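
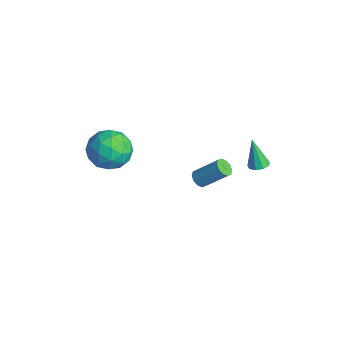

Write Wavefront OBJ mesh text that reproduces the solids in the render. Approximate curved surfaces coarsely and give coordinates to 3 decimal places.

v 1.561 1.803 -1.214
v 1.995 1.481 -1.216
v 2.753 2.496 -0.008
v 2.319 2.817 -0.006
v 2.042 1.719 -1.445
v 2.8 2.733 -0.237
v 1.905 1.989 -1.586
v 2.663 3.003 -0.378
v 1.637 2.188 -1.585
v 2.395 3.202 -0.377
v 1.34 2.24 -1.442
v 2.098 3.254 -0.234
v 1.127 2.124 -1.212
v 1.885 3.139 -0.004
v 1.08 1.887 -0.983
v 1.838 2.901 0.225
v 1.217 1.617 -0.842
v 1.975 2.631 0.366
v 1.485 1.418 -0.843
v 2.243 2.432 0.365
v 1.782 1.366 -0.986
v 2.54 2.38 0.222
v 4.126 3.741 1.41
v 4.545 4.075 1.573
v 3.594 3.619 3.03
v 4.236 4.284 1.487
v 3.876 4.24 1.365
v 3.633 3.962 1.264
v 3.62 3.58 1.231
v 3.845 3.274 1.282
v 4.201 3.186 1.393
v 4.522 3.358 1.511
v 4.658 3.709 1.582
v 0.961 -2.139 3.6
v 1.983 -2.582 3.103
v -0.103 -2.998 2.177
v 0.919 -3.441 1.68
v 0.528 -3.868 2.753
v 1.186 -3.338 3.633
v 0.694 -2.242 1.647
v 1.352 -1.712 2.527
v 1.818 -2.646 1.896
v 1.715 -3.651 2.579
v 0.165 -1.929 2.701
v 0.062 -2.934 3.384
v 1.566 -2.285 3.476
v 0.314 -3.295 1.804
v 0.085 -3.546 2.435
v 0.685 -3.806 2.142
v 1.097 -2.729 3.788
v 1.698 -2.99 3.495
v 0.842 -3.746 3.29
v 0.182 -2.59 1.785
v 0.783 -2.851 1.492
v 1.195 -1.774 3.138
v 1.795 -2.034 2.845
v 1.038 -1.834 1.99
v 2.069 -2.583 2.475
v 1.444 -3.088 1.638
v 1.312 -2.383 1.619
v 1.698 -2.071 2.136
v 2.009 -3.174 2.876
v 1.383 -3.678 2.04
v 1.153 -3.93 2.671
v 1.54 -3.618 3.188
v 1.912 -3.211 2.167
v 0.497 -1.902 3.24
v -0.129 -2.406 2.404
v 0.34 -1.962 2.092
v 0.727 -1.65 2.609
v 0.436 -2.492 3.642
v -0.189 -2.997 2.805
v 0.182 -3.509 3.144
v 0.568 -3.197 3.661
v -0.032 -2.369 3.113
f 2 1 5
f 2 5 3
f 3 5 6
f 3 6 4
f 5 1 7
f 5 7 6
f 6 7 8
f 6 8 4
f 7 1 9
f 7 9 8
f 8 9 10
f 8 10 4
f 9 1 11
f 9 11 10
f 10 11 12
f 10 12 4
f 11 1 13
f 11 13 12
f 12 13 14
f 12 14 4
f 13 1 15
f 13 15 14
f 14 15 16
f 14 16 4
f 15 1 17
f 15 17 16
f 16 17 18
f 16 18 4
f 17 1 19
f 17 19 18
f 18 19 20
f 18 20 4
f 19 1 21
f 19 21 20
f 20 21 22
f 20 22 4
f 21 1 2
f 21 2 22
f 22 2 3
f 22 3 4
f 24 23 26
f 24 26 25
f 26 23 27
f 26 27 25
f 27 23 28
f 27 28 25
f 28 23 29
f 28 29 25
f 29 23 30
f 29 30 25
f 30 23 31
f 30 31 25
f 31 23 32
f 31 32 25
f 32 23 33
f 32 33 25
f 33 23 24
f 33 24 25
f 34 71 50
f 71 45 74
f 50 74 39
f 71 74 50
f 34 50 46
f 50 39 51
f 46 51 35
f 50 51 46
f 34 46 55
f 46 35 56
f 55 56 41
f 46 56 55
f 34 55 67
f 55 41 70
f 67 70 44
f 55 70 67
f 34 67 71
f 67 44 75
f 71 75 45
f 67 75 71
f 35 51 62
f 51 39 65
f 62 65 43
f 51 65 62
f 39 74 52
f 74 45 73
f 52 73 38
f 74 73 52
f 45 75 72
f 75 44 68
f 72 68 36
f 75 68 72
f 44 70 69
f 70 41 57
f 69 57 40
f 70 57 69
f 41 56 61
f 56 35 58
f 61 58 42
f 56 58 61
f 37 63 49
f 63 43 64
f 49 64 38
f 63 64 49
f 37 49 47
f 49 38 48
f 47 48 36
f 49 48 47
f 37 47 54
f 47 36 53
f 54 53 40
f 47 53 54
f 37 54 59
f 54 40 60
f 59 60 42
f 54 60 59
f 37 59 63
f 59 42 66
f 63 66 43
f 59 66 63
f 38 64 52
f 64 43 65
f 52 65 39
f 64 65 52
f 36 48 72
f 48 38 73
f 72 73 45
f 48 73 72
f 40 53 69
f 53 36 68
f 69 68 44
f 53 68 69
f 42 60 61
f 60 40 57
f 61 57 41
f 60 57 61
f 43 66 62
f 66 42 58
f 62 58 35
f 66 58 62



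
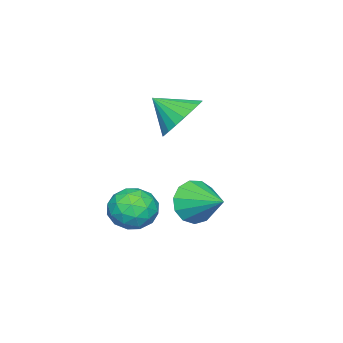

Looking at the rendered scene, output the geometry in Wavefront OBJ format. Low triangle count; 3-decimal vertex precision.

v -2.297 -2.437 2.215
v -1.309 -2.395 2.008
v -2.083 -3.483 3.025
v -1.34 -2.142 2.342
v -1.536 -1.94 2.654
v -1.863 -1.825 2.891
v -2.266 -1.815 3.01
v -2.674 -1.913 2.992
v -3.017 -2.101 2.839
v -3.235 -2.348 2.579
v -3.292 -2.61 2.255
v -3.176 -2.842 1.925
v -2.908 -3.004 1.645
v -2.535 -3.068 1.463
v -2.121 -3.024 1.412
v -1.737 -2.877 1.499
v -1.45 -2.655 1.71
v -1.592 -1.563 -1.176
v -1.249 -1.991 -0.437
v -1.128 -0.237 -0.624
v -0.868 -1.978 -0.788
v -0.716 -1.833 -1.262
v -0.843 -1.603 -1.709
v -1.207 -1.36 -1.987
v -1.693 -1.182 -2.007
v -2.147 -1.125 -1.764
v -2.425 -1.207 -1.334
v -2.438 -1.402 -0.854
v -2.182 -1.649 -0.476
v -1.739 -1.868 -0.321
v -1.371 -2.823 -1.458
v -0.498 -2.681 -1.765
v -1.162 -4.319 -1.555
v -0.289 -4.177 -1.862
v -0.513 -3.974 -0.976
v -0.642 -3.049 -0.916
v -1.018 -3.951 -2.404
v -1.147 -3.026 -2.344
v -0.28 -3.378 -2.349
v 0.032 -3.392 -1.467
v -1.692 -3.608 -1.853
v -1.38 -3.622 -0.971
v -0.953 -2.62 -1.603
v -0.707 -4.38 -1.717
v -0.839 -4.26 -1.197
v -0.326 -4.177 -1.377
v -1.037 -2.837 -1.104
v -0.524 -2.753 -1.285
v -0.533 -3.513 -0.821
v -1.136 -4.247 -2.035
v -0.623 -4.163 -2.216
v -1.334 -2.823 -1.943
v -0.821 -2.74 -2.123
v -1.127 -3.487 -2.499
v -0.312 -2.947 -2.127
v -0.189 -3.827 -2.184
v -0.617 -3.694 -2.502
v -0.693 -3.15 -2.467
v -0.128 -2.955 -1.608
v -0.005 -3.835 -1.665
v -0.137 -3.715 -1.145
v -0.213 -3.171 -1.11
v -0 -3.365 -1.952
v -1.655 -3.165 -1.655
v -1.532 -4.045 -1.712
v -1.447 -3.829 -2.21
v -1.523 -3.285 -2.175
v -1.471 -3.173 -1.136
v -1.348 -4.053 -1.193
v -0.967 -3.85 -0.853
v -1.043 -3.306 -0.818
v -1.66 -3.635 -1.368
f 2 1 4
f 2 4 3
f 4 1 5
f 4 5 3
f 5 1 6
f 5 6 3
f 6 1 7
f 6 7 3
f 7 1 8
f 7 8 3
f 8 1 9
f 8 9 3
f 9 1 10
f 9 10 3
f 10 1 11
f 10 11 3
f 11 1 12
f 11 12 3
f 12 1 13
f 12 13 3
f 13 1 14
f 13 14 3
f 14 1 15
f 14 15 3
f 15 1 16
f 15 16 3
f 16 1 17
f 16 17 3
f 17 1 2
f 17 2 3
f 19 18 21
f 19 21 20
f 21 18 22
f 21 22 20
f 22 18 23
f 22 23 20
f 23 18 24
f 23 24 20
f 24 18 25
f 24 25 20
f 25 18 26
f 25 26 20
f 26 18 27
f 26 27 20
f 27 18 28
f 27 28 20
f 28 18 29
f 28 29 20
f 29 18 30
f 29 30 20
f 30 18 19
f 30 19 20
f 31 68 47
f 68 42 71
f 47 71 36
f 68 71 47
f 31 47 43
f 47 36 48
f 43 48 32
f 47 48 43
f 31 43 52
f 43 32 53
f 52 53 38
f 43 53 52
f 31 52 64
f 52 38 67
f 64 67 41
f 52 67 64
f 31 64 68
f 64 41 72
f 68 72 42
f 64 72 68
f 32 48 59
f 48 36 62
f 59 62 40
f 48 62 59
f 36 71 49
f 71 42 70
f 49 70 35
f 71 70 49
f 42 72 69
f 72 41 65
f 69 65 33
f 72 65 69
f 41 67 66
f 67 38 54
f 66 54 37
f 67 54 66
f 38 53 58
f 53 32 55
f 58 55 39
f 53 55 58
f 34 60 46
f 60 40 61
f 46 61 35
f 60 61 46
f 34 46 44
f 46 35 45
f 44 45 33
f 46 45 44
f 34 44 51
f 44 33 50
f 51 50 37
f 44 50 51
f 34 51 56
f 51 37 57
f 56 57 39
f 51 57 56
f 34 56 60
f 56 39 63
f 60 63 40
f 56 63 60
f 35 61 49
f 61 40 62
f 49 62 36
f 61 62 49
f 33 45 69
f 45 35 70
f 69 70 42
f 45 70 69
f 37 50 66
f 50 33 65
f 66 65 41
f 50 65 66
f 39 57 58
f 57 37 54
f 58 54 38
f 57 54 58
f 40 63 59
f 63 39 55
f 59 55 32
f 63 55 59



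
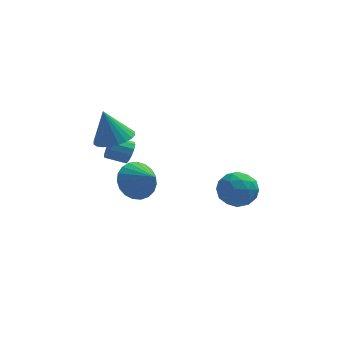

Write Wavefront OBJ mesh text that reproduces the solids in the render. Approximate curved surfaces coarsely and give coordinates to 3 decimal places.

v -2.392 1.474 1.193
v -1.376 1.358 1.508
v -2.928 1.646 2.987
v -1.4 1.772 1.462
v -1.574 2.141 1.374
v -1.874 2.408 1.259
v -2.252 2.534 1.134
v -2.651 2.497 1.018
v -3.011 2.306 0.928
v -3.277 1.987 0.879
v -3.407 1.591 0.878
v -3.384 1.177 0.925
v -3.209 0.808 1.012
v -2.909 0.54 1.127
v -2.531 0.415 1.252
v -2.132 0.451 1.369
v -1.772 0.643 1.458
v -1.506 0.962 1.507
v -1.715 3.284 -1.008
v -1.499 3.63 -0.439
v -2.549 3.602 -0.023
v -2.765 3.256 -0.592
v -1.609 3.904 -0.7
v -2.66 3.876 -0.284
v -1.753 3.981 -1.059
v -2.804 3.953 -0.643
v -1.885 3.837 -1.402
v -2.936 3.809 -0.986
v -1.963 3.517 -1.619
v -3.013 3.49 -1.204
v -1.962 3.123 -1.643
v -3.012 3.096 -1.227
v -1.882 2.781 -1.465
v -2.933 2.753 -1.049
v -1.75 2.598 -1.142
v -2.8 2.57 -0.726
v -1.606 2.632 -0.776
v -2.656 2.605 -0.36
v -1.497 2.874 -0.484
v -2.547 2.846 -0.068
v -1.457 3.246 -0.358
v -2.507 3.218 0.057
v 3.647 1.346 -1.091
v 4.474 1.356 -1.838
v 2.766 0.124 -2.082
v 3.593 0.134 -2.829
v 3.762 -0.301 -1.817
v 4.307 0.455 -1.204
v 2.933 1.025 -2.716
v 3.478 1.781 -2.103
v 4.033 1.158 -2.842
v 4.545 0.338 -2.287
v 2.695 1.142 -1.633
v 3.207 0.322 -1.078
v 4.138 1.458 -1.378
v 3.102 0.022 -2.542
v 3.202 -0.234 -1.947
v 3.688 -0.228 -2.387
v 4.039 0.929 -1.005
v 4.525 0.935 -1.444
v 4.107 -0.039 -1.432
v 2.715 0.545 -2.476
v 3.201 0.551 -2.915
v 3.552 1.708 -1.533
v 4.038 1.714 -1.973
v 3.133 1.519 -2.488
v 4.365 1.348 -2.407
v 3.847 0.629 -2.99
v 3.459 1.153 -2.923
v 3.779 1.597 -2.563
v 4.666 0.866 -2.081
v 4.148 0.148 -2.663
v 4.247 -0.108 -2.068
v 4.567 0.336 -1.708
v 4.406 0.749 -2.671
v 3.092 1.332 -1.257
v 2.574 0.614 -1.839
v 2.673 1.144 -2.212
v 2.993 1.588 -1.852
v 3.393 0.851 -0.93
v 2.875 0.132 -1.513
v 3.461 -0.117 -1.357
v 3.781 0.327 -0.997
v 2.834 0.731 -1.249
v -1.138 -2.714 0.903
v -0.588 -3.036 0.007
v -0.262 -3.646 1.777
v -0.342 -2.676 0.145
v -0.234 -2.322 0.414
v -0.283 -2.036 0.767
v -0.479 -1.867 1.144
v -0.79 -1.845 1.479
v -1.16 -1.972 1.715
v -1.527 -2.228 1.81
v -1.827 -2.568 1.748
v -2.008 -2.934 1.54
v -2.038 -3.261 1.222
v -1.913 -3.493 0.849
v -1.654 -3.591 0.485
v -1.306 -3.537 0.193
v -0.929 -3.341 0.024
f 2 1 4
f 2 4 3
f 4 1 5
f 4 5 3
f 5 1 6
f 5 6 3
f 6 1 7
f 6 7 3
f 7 1 8
f 7 8 3
f 8 1 9
f 8 9 3
f 9 1 10
f 9 10 3
f 10 1 11
f 10 11 3
f 11 1 12
f 11 12 3
f 12 1 13
f 12 13 3
f 13 1 14
f 13 14 3
f 14 1 15
f 14 15 3
f 15 1 16
f 15 16 3
f 16 1 17
f 16 17 3
f 17 1 18
f 17 18 3
f 18 1 2
f 18 2 3
f 20 19 23
f 20 23 21
f 21 23 24
f 21 24 22
f 23 19 25
f 23 25 24
f 24 25 26
f 24 26 22
f 25 19 27
f 25 27 26
f 26 27 28
f 26 28 22
f 27 19 29
f 27 29 28
f 28 29 30
f 28 30 22
f 29 19 31
f 29 31 30
f 30 31 32
f 30 32 22
f 31 19 33
f 31 33 32
f 32 33 34
f 32 34 22
f 33 19 35
f 33 35 34
f 34 35 36
f 34 36 22
f 35 19 37
f 35 37 36
f 36 37 38
f 36 38 22
f 37 19 39
f 37 39 38
f 38 39 40
f 38 40 22
f 39 19 41
f 39 41 40
f 40 41 42
f 40 42 22
f 41 19 20
f 41 20 42
f 42 20 21
f 42 21 22
f 43 80 59
f 80 54 83
f 59 83 48
f 80 83 59
f 43 59 55
f 59 48 60
f 55 60 44
f 59 60 55
f 43 55 64
f 55 44 65
f 64 65 50
f 55 65 64
f 43 64 76
f 64 50 79
f 76 79 53
f 64 79 76
f 43 76 80
f 76 53 84
f 80 84 54
f 76 84 80
f 44 60 71
f 60 48 74
f 71 74 52
f 60 74 71
f 48 83 61
f 83 54 82
f 61 82 47
f 83 82 61
f 54 84 81
f 84 53 77
f 81 77 45
f 84 77 81
f 53 79 78
f 79 50 66
f 78 66 49
f 79 66 78
f 50 65 70
f 65 44 67
f 70 67 51
f 65 67 70
f 46 72 58
f 72 52 73
f 58 73 47
f 72 73 58
f 46 58 56
f 58 47 57
f 56 57 45
f 58 57 56
f 46 56 63
f 56 45 62
f 63 62 49
f 56 62 63
f 46 63 68
f 63 49 69
f 68 69 51
f 63 69 68
f 46 68 72
f 68 51 75
f 72 75 52
f 68 75 72
f 47 73 61
f 73 52 74
f 61 74 48
f 73 74 61
f 45 57 81
f 57 47 82
f 81 82 54
f 57 82 81
f 49 62 78
f 62 45 77
f 78 77 53
f 62 77 78
f 51 69 70
f 69 49 66
f 70 66 50
f 69 66 70
f 52 75 71
f 75 51 67
f 71 67 44
f 75 67 71
f 86 85 88
f 86 88 87
f 88 85 89
f 88 89 87
f 89 85 90
f 89 90 87
f 90 85 91
f 90 91 87
f 91 85 92
f 91 92 87
f 92 85 93
f 92 93 87
f 93 85 94
f 93 94 87
f 94 85 95
f 94 95 87
f 95 85 96
f 95 96 87
f 96 85 97
f 96 97 87
f 97 85 98
f 97 98 87
f 98 85 99
f 98 99 87
f 99 85 100
f 99 100 87
f 100 85 101
f 100 101 87
f 101 85 86
f 101 86 87



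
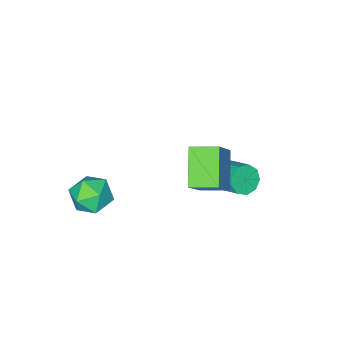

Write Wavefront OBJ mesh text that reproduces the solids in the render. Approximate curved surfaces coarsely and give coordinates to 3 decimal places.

v 3.957 -2.106 -2.611
v 4.806 -2.717 -2.965
v 2.854 -3.023 -3.675
v 3.703 -3.634 -4.029
v 3.341 -3.739 -2.991
v 4.023 -3.172 -2.333
v 3.637 -2.568 -4.307
v 4.319 -2.001 -3.649
v 4.608 -3.002 -4.013
v 4.425 -3.726 -3.199
v 3.235 -2.014 -3.441
v 3.052 -2.738 -2.627
v 1.855 2.026 -0.407
v 0.756 0.899 0.794
v 1.071 3.058 -0.157
v -0.028 1.931 1.044
v 3.048 2.549 1.176
v 1.949 1.422 2.377
v 2.264 3.581 1.426
v 1.165 2.454 2.627
v -1.468 -0.035 -3.462
v -1.212 0.333 -4.125
v -1.157 1.923 -3.22
v -1.412 1.555 -2.558
v -1.759 0.341 -4.106
v -1.704 1.931 -3.201
v -2.169 0.173 -3.785
v -2.114 1.763 -2.88
v -2.252 -0.092 -3.314
v -2.196 1.497 -2.409
v -1.967 -0.331 -2.912
v -1.912 1.259 -2.007
v -1.449 -0.431 -2.768
v -1.394 1.159 -1.863
v -0.939 -0.346 -2.948
v -0.884 1.244 -2.044
v -0.677 -0.115 -3.37
v -0.622 1.475 -2.465
v -0.785 0.153 -3.834
v -0.73 1.743 -2.93
f 1 12 6
f 1 6 2
f 1 2 8
f 1 8 11
f 1 11 12
f 2 6 10
f 6 12 5
f 12 11 3
f 11 8 7
f 8 2 9
f 4 10 5
f 4 5 3
f 4 3 7
f 4 7 9
f 4 9 10
f 5 10 6
f 3 5 12
f 7 3 11
f 9 7 8
f 10 9 2
f 14 16 13
f 17 14 13
f 13 16 15
f 15 17 13
f 14 20 16
f 18 14 17
f 18 20 14
f 16 20 15
f 19 17 15
f 15 20 19
f 19 18 17
f 20 18 19
f 22 21 25
f 22 25 23
f 23 25 26
f 23 26 24
f 25 21 27
f 25 27 26
f 26 27 28
f 26 28 24
f 27 21 29
f 27 29 28
f 28 29 30
f 28 30 24
f 29 21 31
f 29 31 30
f 30 31 32
f 30 32 24
f 31 21 33
f 31 33 32
f 32 33 34
f 32 34 24
f 33 21 35
f 33 35 34
f 34 35 36
f 34 36 24
f 35 21 37
f 35 37 36
f 36 37 38
f 36 38 24
f 37 21 39
f 37 39 38
f 38 39 40
f 38 40 24
f 39 21 22
f 39 22 40
f 40 22 23
f 40 23 24



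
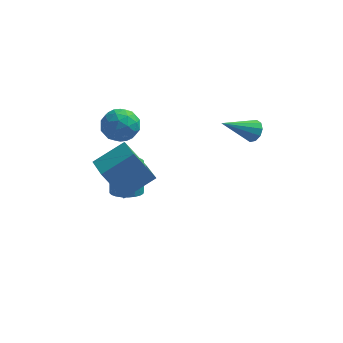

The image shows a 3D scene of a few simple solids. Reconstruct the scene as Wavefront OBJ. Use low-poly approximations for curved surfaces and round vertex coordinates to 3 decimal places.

v 4.414 0.969 2.656
v 4.847 0.735 3.033
v 3.066 0.131 3.684
v 4.741 1.076 3.172
v 4.51 1.376 3.114
v 4.242 1.521 2.881
v 4.04 1.455 2.563
v 3.98 1.203 2.28
v 4.086 0.862 2.141
v 4.317 0.562 2.198
v 4.585 0.417 2.431
v 4.787 0.483 2.75
v -1.499 1.559 2.726
v -1.005 0.881 3.228
v -2.235 0.419 1.912
v -1.741 -0.259 2.414
v -2.422 0.281 2.862
v -1.967 0.985 3.365
v -1.273 0.315 1.775
v -0.818 1.019 2.278
v -0.865 0.112 2.64
v -1.575 0.091 3.312
v -1.665 1.209 1.828
v -2.375 1.188 2.5
v -1.187 1.32 3.049
v -2.053 -0.02 2.091
v -2.453 0.298 2.355
v -2.163 -0.101 2.65
v -1.753 1.381 3.129
v -1.462 0.983 3.424
v -2.296 0.63 3.209
v -1.778 0.317 1.716
v -1.487 -0.081 2.011
v -1.077 1.401 2.49
v -0.787 1.002 2.785
v -0.944 0.67 1.931
v -0.814 0.469 2.998
v -1.247 -0.201 2.52
v -0.972 0.136 2.144
v -0.705 0.55 2.44
v -1.232 0.457 3.393
v -1.665 -0.213 2.914
v -2.065 0.105 3.178
v -1.798 0.518 3.473
v -1.15 0.005 3.047
v -1.575 1.513 2.226
v -2.008 0.843 1.747
v -1.442 0.782 1.667
v -1.175 1.195 1.962
v -1.993 1.501 2.62
v -2.426 0.831 2.142
v -2.535 0.75 2.7
v -2.268 1.164 2.996
v -2.09 1.295 2.093
v -2.749 -0.302 0.586
v -1.972 -2.153 1.325
v -1.43 0.594 1.442
v -0.652 -1.258 2.181
v -1.728 -0.442 -0.841
v -0.95 -2.294 -0.102
v -0.408 0.453 0.015
v 0.369 -1.398 0.754
v -1.411 0.824 -2.388
v -0.641 1.038 -2.423
v -0.738 1.669 -0.686
v -1.509 1.456 -0.652
v -0.781 1.297 -2.525
v -0.878 1.929 -0.789
v -1.016 1.485 -2.606
v -1.114 2.116 -0.87
v -1.312 1.572 -2.654
v -1.41 2.203 -0.918
v -1.623 1.545 -2.662
v -1.72 2.177 -0.926
v -1.902 1.409 -2.628
v -1.999 2.04 -0.892
v -2.106 1.184 -2.558
v -2.203 1.815 -0.821
v -2.204 0.903 -2.461
v -2.301 1.535 -0.725
v -2.182 0.611 -2.354
v -2.279 1.242 -0.617
v -2.042 0.351 -2.251
v -2.139 0.983 -0.515
v -1.806 0.164 -2.17
v -1.904 0.795 -0.434
v -1.51 0.077 -2.122
v -1.608 0.708 -0.386
v -1.2 0.103 -2.114
v -1.297 0.735 -0.378
v -0.921 0.24 -2.148
v -1.018 0.871 -0.412
v -0.717 0.465 -2.219
v -0.814 1.096 -0.482
v -0.619 0.745 -2.315
v -0.716 1.377 -0.579
f 2 1 4
f 2 4 3
f 4 1 5
f 4 5 3
f 5 1 6
f 5 6 3
f 6 1 7
f 6 7 3
f 7 1 8
f 7 8 3
f 8 1 9
f 8 9 3
f 9 1 10
f 9 10 3
f 10 1 11
f 10 11 3
f 11 1 12
f 11 12 3
f 12 1 2
f 12 2 3
f 13 50 29
f 50 24 53
f 29 53 18
f 50 53 29
f 13 29 25
f 29 18 30
f 25 30 14
f 29 30 25
f 13 25 34
f 25 14 35
f 34 35 20
f 25 35 34
f 13 34 46
f 34 20 49
f 46 49 23
f 34 49 46
f 13 46 50
f 46 23 54
f 50 54 24
f 46 54 50
f 14 30 41
f 30 18 44
f 41 44 22
f 30 44 41
f 18 53 31
f 53 24 52
f 31 52 17
f 53 52 31
f 24 54 51
f 54 23 47
f 51 47 15
f 54 47 51
f 23 49 48
f 49 20 36
f 48 36 19
f 49 36 48
f 20 35 40
f 35 14 37
f 40 37 21
f 35 37 40
f 16 42 28
f 42 22 43
f 28 43 17
f 42 43 28
f 16 28 26
f 28 17 27
f 26 27 15
f 28 27 26
f 16 26 33
f 26 15 32
f 33 32 19
f 26 32 33
f 16 33 38
f 33 19 39
f 38 39 21
f 33 39 38
f 16 38 42
f 38 21 45
f 42 45 22
f 38 45 42
f 17 43 31
f 43 22 44
f 31 44 18
f 43 44 31
f 15 27 51
f 27 17 52
f 51 52 24
f 27 52 51
f 19 32 48
f 32 15 47
f 48 47 23
f 32 47 48
f 21 39 40
f 39 19 36
f 40 36 20
f 39 36 40
f 22 45 41
f 45 21 37
f 41 37 14
f 45 37 41
f 56 58 55
f 59 56 55
f 55 58 57
f 57 59 55
f 56 62 58
f 60 56 59
f 60 62 56
f 58 62 57
f 61 59 57
f 57 62 61
f 61 60 59
f 62 60 61
f 64 63 67
f 64 67 65
f 65 67 68
f 65 68 66
f 67 63 69
f 67 69 68
f 68 69 70
f 68 70 66
f 69 63 71
f 69 71 70
f 70 71 72
f 70 72 66
f 71 63 73
f 71 73 72
f 72 73 74
f 72 74 66
f 73 63 75
f 73 75 74
f 74 75 76
f 74 76 66
f 75 63 77
f 75 77 76
f 76 77 78
f 76 78 66
f 77 63 79
f 77 79 78
f 78 79 80
f 78 80 66
f 79 63 81
f 79 81 80
f 80 81 82
f 80 82 66
f 81 63 83
f 81 83 82
f 82 83 84
f 82 84 66
f 83 63 85
f 83 85 84
f 84 85 86
f 84 86 66
f 85 63 87
f 85 87 86
f 86 87 88
f 86 88 66
f 87 63 89
f 87 89 88
f 88 89 90
f 88 90 66
f 89 63 91
f 89 91 90
f 90 91 92
f 90 92 66
f 91 63 93
f 91 93 92
f 92 93 94
f 92 94 66
f 93 63 95
f 93 95 94
f 94 95 96
f 94 96 66
f 95 63 64
f 95 64 96
f 96 64 65
f 96 65 66



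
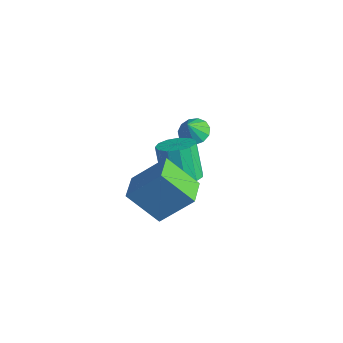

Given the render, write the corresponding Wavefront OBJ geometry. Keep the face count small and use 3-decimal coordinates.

v 3.093 -4.703 3.209
v 4.01 -3.491 4.743
v 2.055 -3.703 3.04
v 2.973 -2.492 4.575
v 4.247 -3.748 1.765
v 5.165 -2.537 3.3
v 3.21 -2.749 1.597
v 4.127 -1.537 3.131
v -1.414 2.125 0.439
v -0.63 2.107 0.282
v -1.226 1.595 1.441
v -0.707 2.494 0.501
v -1.008 2.763 0.7
v -1.439 2.83 0.816
v -1.861 2.673 0.812
v -2.142 2.342 0.69
v -2.191 1.943 0.488
v -1.994 1.601 0.27
v -1.613 1.425 0.106
v -1.168 1.472 0.047
v -0.802 1.726 0.113
v 0.278 0.286 -0.716
v 1.162 0.447 -0.326
v 0.347 0.635 1.446
v -0.538 0.474 1.056
v 0.963 0.941 -0.471
v 0.148 1.13 1.302
v 0.547 1.228 -0.693
v -0.268 1.416 1.08
v 0.045 1.215 -0.922
v -0.77 1.404 0.85
v -0.383 0.907 -1.086
v -1.199 1.096 0.686
v -0.602 0.402 -1.133
v -1.417 0.591 0.639
v -0.541 -0.14 -1.047
v -1.356 0.049 0.725
v -0.22 -0.547 -0.856
v -1.035 -0.358 0.916
v 0.259 -0.69 -0.621
v -0.557 -0.501 1.151
v 0.743 -0.523 -0.416
v -0.072 -0.334 1.356
v 1.08 -0.099 -0.306
v 0.265 0.09 1.466
f 2 4 1
f 5 2 1
f 1 4 3
f 3 5 1
f 2 8 4
f 6 2 5
f 6 8 2
f 4 8 3
f 7 5 3
f 3 8 7
f 7 6 5
f 8 6 7
f 10 9 12
f 10 12 11
f 12 9 13
f 12 13 11
f 13 9 14
f 13 14 11
f 14 9 15
f 14 15 11
f 15 9 16
f 15 16 11
f 16 9 17
f 16 17 11
f 17 9 18
f 17 18 11
f 18 9 19
f 18 19 11
f 19 9 20
f 19 20 11
f 20 9 21
f 20 21 11
f 21 9 10
f 21 10 11
f 23 22 26
f 23 26 24
f 24 26 27
f 24 27 25
f 26 22 28
f 26 28 27
f 27 28 29
f 27 29 25
f 28 22 30
f 28 30 29
f 29 30 31
f 29 31 25
f 30 22 32
f 30 32 31
f 31 32 33
f 31 33 25
f 32 22 34
f 32 34 33
f 33 34 35
f 33 35 25
f 34 22 36
f 34 36 35
f 35 36 37
f 35 37 25
f 36 22 38
f 36 38 37
f 37 38 39
f 37 39 25
f 38 22 40
f 38 40 39
f 39 40 41
f 39 41 25
f 40 22 42
f 40 42 41
f 41 42 43
f 41 43 25
f 42 22 44
f 42 44 43
f 43 44 45
f 43 45 25
f 44 22 23
f 44 23 45
f 45 23 24
f 45 24 25



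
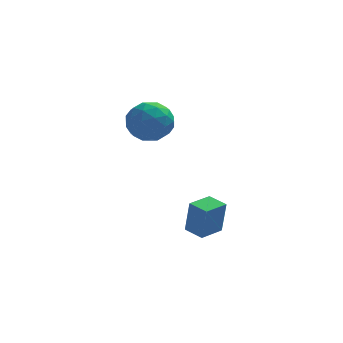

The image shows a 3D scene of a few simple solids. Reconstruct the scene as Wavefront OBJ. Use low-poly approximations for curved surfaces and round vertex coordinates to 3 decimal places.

v 1.366 -1.036 -4.403
v 1.554 -1.114 -2.725
v 0.679 -0.291 -4.291
v 0.867 -0.369 -2.614
v 2.293 -0.171 -4.466
v 2.481 -0.249 -2.789
v 1.606 0.574 -4.355
v 1.794 0.496 -2.677
v -0.378 2.031 1.264
v 0.272 1.082 1.391
v -1.812 1.158 2.089
v -1.162 0.209 2.216
v -0.923 1.161 2.829
v -0.036 1.7 2.318
v -1.504 0.54 1.162
v -0.617 1.079 0.651
v -0.424 0.161 1.328
v -0.065 0.545 2.358
v -1.475 1.695 1.122
v -1.116 2.079 2.152
v 0.073 1.633 1.255
v -1.613 0.607 2.225
v -1.472 1.166 2.585
v -1.09 0.609 2.66
v -0.108 1.996 1.8
v 0.274 1.439 1.874
v -0.428 1.485 2.72
v -1.814 0.801 1.606
v -1.432 0.244 1.68
v -0.45 1.631 0.82
v -0.068 1.074 0.895
v -1.112 0.755 0.76
v 0.046 0.534 1.292
v -0.797 0.021 1.778
v -0.998 0.215 1.158
v -0.477 0.532 0.858
v 0.257 0.76 1.898
v -0.586 0.247 2.383
v -0.445 0.806 2.743
v 0.076 1.123 2.443
v -0.152 0.218 1.861
v -0.954 1.993 1.097
v -1.797 1.48 1.582
v -1.616 1.117 1.037
v -1.095 1.434 0.737
v -0.743 2.219 1.702
v -1.586 1.706 2.188
v -1.063 1.708 2.622
v -0.542 2.025 2.322
v -1.388 2.022 1.619
f 2 4 1
f 5 2 1
f 1 4 3
f 3 5 1
f 2 8 4
f 6 2 5
f 6 8 2
f 4 8 3
f 7 5 3
f 3 8 7
f 7 6 5
f 8 6 7
f 9 46 25
f 46 20 49
f 25 49 14
f 46 49 25
f 9 25 21
f 25 14 26
f 21 26 10
f 25 26 21
f 9 21 30
f 21 10 31
f 30 31 16
f 21 31 30
f 9 30 42
f 30 16 45
f 42 45 19
f 30 45 42
f 9 42 46
f 42 19 50
f 46 50 20
f 42 50 46
f 10 26 37
f 26 14 40
f 37 40 18
f 26 40 37
f 14 49 27
f 49 20 48
f 27 48 13
f 49 48 27
f 20 50 47
f 50 19 43
f 47 43 11
f 50 43 47
f 19 45 44
f 45 16 32
f 44 32 15
f 45 32 44
f 16 31 36
f 31 10 33
f 36 33 17
f 31 33 36
f 12 38 24
f 38 18 39
f 24 39 13
f 38 39 24
f 12 24 22
f 24 13 23
f 22 23 11
f 24 23 22
f 12 22 29
f 22 11 28
f 29 28 15
f 22 28 29
f 12 29 34
f 29 15 35
f 34 35 17
f 29 35 34
f 12 34 38
f 34 17 41
f 38 41 18
f 34 41 38
f 13 39 27
f 39 18 40
f 27 40 14
f 39 40 27
f 11 23 47
f 23 13 48
f 47 48 20
f 23 48 47
f 15 28 44
f 28 11 43
f 44 43 19
f 28 43 44
f 17 35 36
f 35 15 32
f 36 32 16
f 35 32 36
f 18 41 37
f 41 17 33
f 37 33 10
f 41 33 37



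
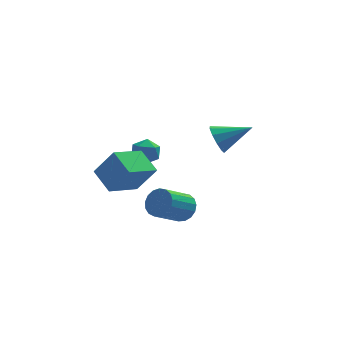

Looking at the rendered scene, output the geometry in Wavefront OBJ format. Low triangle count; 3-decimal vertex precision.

v -0.675 -2.746 0.054
v 0.02 -3.21 0.507
v -1.35 -4.217 1.579
v -2.045 -3.754 1.126
v -0.05 -2.841 0.764
v -1.42 -3.848 1.835
v -0.264 -2.451 0.858
v -1.634 -3.458 1.93
v -0.571 -2.128 0.768
v -1.941 -3.135 1.84
v -0.903 -1.947 0.514
v -2.273 -2.954 1.586
v -1.182 -1.949 0.155
v -2.552 -2.956 1.227
v -1.345 -2.134 -0.227
v -2.715 -3.141 0.845
v -1.354 -2.459 -0.545
v -2.724 -3.466 0.527
v -1.208 -2.85 -0.725
v -2.578 -3.857 0.347
v -0.94 -3.217 -0.727
v -2.31 -4.224 0.345
v -0.611 -3.477 -0.55
v -1.981 -4.484 0.521
v -0.297 -3.569 -0.235
v -1.667 -4.576 0.837
v -0.069 -3.472 0.147
v -1.439 -4.479 1.218
v 1.717 2.316 2.462
v 2.061 1.759 1.679
v 3.703 2.284 3.358
v 2.136 2.368 1.533
v 2.052 2.956 1.742
v 1.839 3.3 2.225
v 1.579 3.268 2.799
v 1.372 2.872 3.244
v 1.297 2.264 3.39
v 1.382 1.675 3.181
v 1.594 1.331 2.698
v 1.854 1.363 2.124
v -3.145 -3.19 1.889
v -4.685 -4.465 2.532
v -3.875 -1.9 2.7
v -5.415 -3.175 3.343
v -2.105 -3.625 3.517
v -3.645 -4.9 4.16
v -2.835 -2.335 4.328
v -4.375 -3.61 4.971
v -2.304 1.712 2.582
v -1.954 1.25 1.847
v -2.826 0.41 3.153
v -2.476 -0.052 2.418
v -1.899 0.33 3.048
v -1.577 1.134 2.695
v -3.203 0.526 2.305
v -2.881 1.33 1.952
v -2.511 0.517 1.676
v -1.704 0.395 2.135
v -3.076 1.265 2.865
v -2.269 1.143 3.324
f 2 1 5
f 2 5 3
f 3 5 6
f 3 6 4
f 5 1 7
f 5 7 6
f 6 7 8
f 6 8 4
f 7 1 9
f 7 9 8
f 8 9 10
f 8 10 4
f 9 1 11
f 9 11 10
f 10 11 12
f 10 12 4
f 11 1 13
f 11 13 12
f 12 13 14
f 12 14 4
f 13 1 15
f 13 15 14
f 14 15 16
f 14 16 4
f 15 1 17
f 15 17 16
f 16 17 18
f 16 18 4
f 17 1 19
f 17 19 18
f 18 19 20
f 18 20 4
f 19 1 21
f 19 21 20
f 20 21 22
f 20 22 4
f 21 1 23
f 21 23 22
f 22 23 24
f 22 24 4
f 23 1 25
f 23 25 24
f 24 25 26
f 24 26 4
f 25 1 27
f 25 27 26
f 26 27 28
f 26 28 4
f 27 1 2
f 27 2 28
f 28 2 3
f 28 3 4
f 30 29 32
f 30 32 31
f 32 29 33
f 32 33 31
f 33 29 34
f 33 34 31
f 34 29 35
f 34 35 31
f 35 29 36
f 35 36 31
f 36 29 37
f 36 37 31
f 37 29 38
f 37 38 31
f 38 29 39
f 38 39 31
f 39 29 40
f 39 40 31
f 40 29 30
f 40 30 31
f 42 44 41
f 45 42 41
f 41 44 43
f 43 45 41
f 42 48 44
f 46 42 45
f 46 48 42
f 44 48 43
f 47 45 43
f 43 48 47
f 47 46 45
f 48 46 47
f 49 60 54
f 49 54 50
f 49 50 56
f 49 56 59
f 49 59 60
f 50 54 58
f 54 60 53
f 60 59 51
f 59 56 55
f 56 50 57
f 52 58 53
f 52 53 51
f 52 51 55
f 52 55 57
f 52 57 58
f 53 58 54
f 51 53 60
f 55 51 59
f 57 55 56
f 58 57 50



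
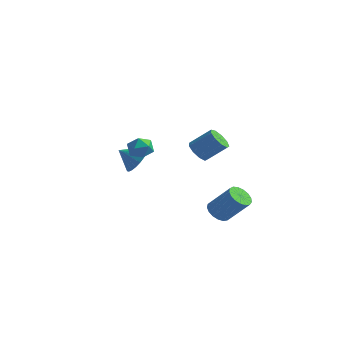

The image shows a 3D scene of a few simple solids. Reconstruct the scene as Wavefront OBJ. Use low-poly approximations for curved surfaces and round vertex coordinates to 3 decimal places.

v 3.201 -3.708 2.255
v 3.561 -3.434 1.734
v 4.439 -2.858 2.644
v 4.079 -3.132 3.165
v 3.222 -3.135 1.871
v 4.101 -2.559 2.781
v 2.874 -3.104 2.188
v 3.752 -2.528 3.098
v 2.678 -3.356 2.536
v 3.557 -2.78 3.446
v 2.727 -3.773 2.753
v 3.606 -3.196 3.663
v 2.998 -4.159 2.737
v 3.876 -3.582 3.646
v 3.363 -4.335 2.495
v 4.242 -3.758 3.405
v 3.653 -4.217 2.141
v 4.531 -3.64 3.051
v 3.731 -3.861 1.841
v 4.609 -3.285 2.75
v -3.073 -0.487 -0.959
v -2.543 -0.273 -0.188
v -3.807 -1.113 -0.281
v -2.787 0.011 -0.19
v -3.075 0.22 -0.309
v -3.362 0.32 -0.527
v -3.605 0.298 -0.811
v -3.768 0.156 -1.118
v -3.824 -0.083 -1.4
v -3.766 -0.384 -1.615
v -3.603 -0.701 -1.731
v -3.359 -0.985 -1.729
v -3.071 -1.193 -1.609
v -2.784 -1.294 -1.391
v -2.54 -1.272 -1.107
v -2.378 -1.13 -0.801
v -2.321 -0.89 -0.519
v -2.379 -0.589 -0.303
v -1.54 -1.306 1.077
v -1.152 -1.957 0.951
v -2.448 -1.703 0.329
v -2.06 -2.354 0.203
v -2.365 -2.216 0.894
v -1.804 -1.971 1.356
v -1.796 -1.689 -0.076
v -1.235 -1.444 0.386
v -1.31 -2.193 0.238
v -1.662 -2.519 0.838
v -1.938 -1.141 0.442
v -2.29 -1.467 1.042
v 1.868 -0.125 -3.548
v 2.302 0.248 -4.001
v 3.486 0.518 -2.646
v 3.052 0.145 -2.192
v 2.092 0.493 -3.866
v 3.276 0.762 -2.511
v 1.83 0.596 -3.658
v 3.015 0.865 -2.303
v 1.578 0.534 -3.425
v 2.762 0.803 -2.07
v 1.391 0.321 -3.22
v 2.576 0.591 -1.865
v 1.314 0.006 -3.09
v 2.499 0.276 -1.735
v 1.364 -0.339 -3.065
v 2.548 -0.069 -1.709
v 1.529 -0.635 -3.15
v 2.713 -0.365 -1.795
v 1.772 -0.814 -3.327
v 2.956 -0.544 -1.971
v 2.037 -0.835 -3.554
v 3.221 -0.565 -2.198
v 2.263 -0.694 -3.779
v 3.447 -0.424 -2.424
v 2.398 -0.422 -3.952
v 3.582 -0.152 -2.597
v 2.412 -0.082 -4.032
v 3.597 0.188 -2.677
f 2 1 5
f 2 5 3
f 3 5 6
f 3 6 4
f 5 1 7
f 5 7 6
f 6 7 8
f 6 8 4
f 7 1 9
f 7 9 8
f 8 9 10
f 8 10 4
f 9 1 11
f 9 11 10
f 10 11 12
f 10 12 4
f 11 1 13
f 11 13 12
f 12 13 14
f 12 14 4
f 13 1 15
f 13 15 14
f 14 15 16
f 14 16 4
f 15 1 17
f 15 17 16
f 16 17 18
f 16 18 4
f 17 1 19
f 17 19 18
f 18 19 20
f 18 20 4
f 19 1 2
f 19 2 20
f 20 2 3
f 20 3 4
f 22 21 24
f 22 24 23
f 24 21 25
f 24 25 23
f 25 21 26
f 25 26 23
f 26 21 27
f 26 27 23
f 27 21 28
f 27 28 23
f 28 21 29
f 28 29 23
f 29 21 30
f 29 30 23
f 30 21 31
f 30 31 23
f 31 21 32
f 31 32 23
f 32 21 33
f 32 33 23
f 33 21 34
f 33 34 23
f 34 21 35
f 34 35 23
f 35 21 36
f 35 36 23
f 36 21 37
f 36 37 23
f 37 21 38
f 37 38 23
f 38 21 22
f 38 22 23
f 39 50 44
f 39 44 40
f 39 40 46
f 39 46 49
f 39 49 50
f 40 44 48
f 44 50 43
f 50 49 41
f 49 46 45
f 46 40 47
f 42 48 43
f 42 43 41
f 42 41 45
f 42 45 47
f 42 47 48
f 43 48 44
f 41 43 50
f 45 41 49
f 47 45 46
f 48 47 40
f 52 51 55
f 52 55 53
f 53 55 56
f 53 56 54
f 55 51 57
f 55 57 56
f 56 57 58
f 56 58 54
f 57 51 59
f 57 59 58
f 58 59 60
f 58 60 54
f 59 51 61
f 59 61 60
f 60 61 62
f 60 62 54
f 61 51 63
f 61 63 62
f 62 63 64
f 62 64 54
f 63 51 65
f 63 65 64
f 64 65 66
f 64 66 54
f 65 51 67
f 65 67 66
f 66 67 68
f 66 68 54
f 67 51 69
f 67 69 68
f 68 69 70
f 68 70 54
f 69 51 71
f 69 71 70
f 70 71 72
f 70 72 54
f 71 51 73
f 71 73 72
f 72 73 74
f 72 74 54
f 73 51 75
f 73 75 74
f 74 75 76
f 74 76 54
f 75 51 77
f 75 77 76
f 76 77 78
f 76 78 54
f 77 51 52
f 77 52 78
f 78 52 53
f 78 53 54



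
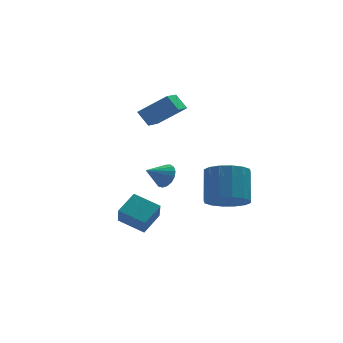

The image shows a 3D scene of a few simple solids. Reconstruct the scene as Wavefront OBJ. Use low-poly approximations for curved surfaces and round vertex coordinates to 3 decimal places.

v 0.119 -1.981 -1.218
v 0.59 -2.727 -0.667
v 0.971 -1.545 0.608
v 0.501 -0.799 0.058
v 0.977 -2.517 -0.977
v 1.358 -1.336 0.298
v 1.134 -2.164 -1.351
v 1.516 -0.982 -0.076
v 1.02 -1.762 -1.69
v 1.401 -0.58 -0.415
v 0.664 -1.418 -1.902
v 1.045 -0.236 -0.627
v 0.162 -1.225 -1.931
v 0.543 -0.043 -0.655
v -0.351 -1.235 -1.768
v 0.03 -0.053 -0.493
v -0.738 -1.444 -1.458
v -0.357 -0.263 -0.183
v -0.896 -1.798 -1.084
v -0.514 -0.616 0.191
v -0.781 -2.2 -0.745
v -0.4 -1.018 0.53
v -0.425 -2.544 -0.533
v -0.044 -1.362 0.742
v 0.077 -2.737 -0.505
v 0.458 -1.555 0.771
v -3.009 0.21 -3.86
v -3.149 -0.407 -2.876
v -3.963 1.122 -3.424
v -4.103 0.505 -2.439
v -2.097 0.895 -3.301
v -2.237 0.278 -2.316
v -3.051 1.807 -2.864
v -3.191 1.19 -1.88
v -1.558 4.72 1.515
v -2.407 3.327 2.175
v -0.257 4.39 2.491
v -1.105 2.997 3.151
v -1.195 4.183 0.849
v -2.043 2.79 1.509
v 0.107 3.853 1.825
v -0.742 2.46 2.485
v -1.026 3.561 -2.315
v -0.71 3.809 -1.742
v -2.014 3.359 -1.685
v -0.853 4.08 -1.879
v -1.035 4.231 -2.116
v -1.215 4.229 -2.398
v -1.351 4.074 -2.662
v -1.413 3.801 -2.846
v -1.386 3.473 -2.909
v -1.277 3.165 -2.835
v -1.11 2.948 -2.643
v -0.923 2.871 -2.375
v -0.761 2.952 -2.094
v -0.658 3.172 -1.863
v -0.64 3.482 -1.736
f 2 1 5
f 2 5 3
f 3 5 6
f 3 6 4
f 5 1 7
f 5 7 6
f 6 7 8
f 6 8 4
f 7 1 9
f 7 9 8
f 8 9 10
f 8 10 4
f 9 1 11
f 9 11 10
f 10 11 12
f 10 12 4
f 11 1 13
f 11 13 12
f 12 13 14
f 12 14 4
f 13 1 15
f 13 15 14
f 14 15 16
f 14 16 4
f 15 1 17
f 15 17 16
f 16 17 18
f 16 18 4
f 17 1 19
f 17 19 18
f 18 19 20
f 18 20 4
f 19 1 21
f 19 21 20
f 20 21 22
f 20 22 4
f 21 1 23
f 21 23 22
f 22 23 24
f 22 24 4
f 23 1 25
f 23 25 24
f 24 25 26
f 24 26 4
f 25 1 2
f 25 2 26
f 26 2 3
f 26 3 4
f 28 30 27
f 31 28 27
f 27 30 29
f 29 31 27
f 28 34 30
f 32 28 31
f 32 34 28
f 30 34 29
f 33 31 29
f 29 34 33
f 33 32 31
f 34 32 33
f 36 38 35
f 39 36 35
f 35 38 37
f 37 39 35
f 36 42 38
f 40 36 39
f 40 42 36
f 38 42 37
f 41 39 37
f 37 42 41
f 41 40 39
f 42 40 41
f 44 43 46
f 44 46 45
f 46 43 47
f 46 47 45
f 47 43 48
f 47 48 45
f 48 43 49
f 48 49 45
f 49 43 50
f 49 50 45
f 50 43 51
f 50 51 45
f 51 43 52
f 51 52 45
f 52 43 53
f 52 53 45
f 53 43 54
f 53 54 45
f 54 43 55
f 54 55 45
f 55 43 56
f 55 56 45
f 56 43 57
f 56 57 45
f 57 43 44
f 57 44 45



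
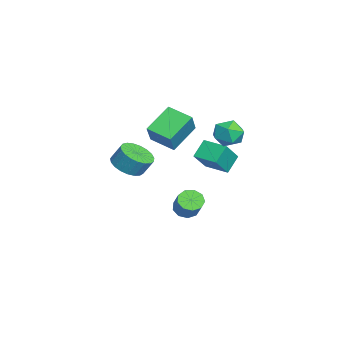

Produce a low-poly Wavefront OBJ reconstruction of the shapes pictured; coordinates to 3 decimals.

v -4.286 -1.153 0.858
v -5.572 0.131 2.08
v -3.378 0.214 0.377
v -4.665 1.498 1.599
v -3.235 -1.378 2.201
v -4.522 -0.094 3.423
v -2.328 -0.011 1.72
v -3.614 1.273 2.942
v 1.994 -2.473 1.734
v 2.913 -2.069 1.363
v 3.065 -1.483 2.376
v 2.146 -1.887 2.746
v 2.618 -1.764 1.23
v 2.769 -1.178 2.243
v 2.215 -1.581 1.185
v 2.366 -0.995 2.198
v 1.773 -1.553 1.234
v 1.925 -0.967 2.247
v 1.37 -1.684 1.37
v 1.522 -1.097 2.383
v 1.075 -1.951 1.569
v 1.227 -1.365 2.581
v 0.939 -2.308 1.796
v 1.09 -1.722 2.809
v 0.985 -2.694 2.012
v 1.137 -2.108 3.025
v 1.206 -3.042 2.181
v 1.357 -2.456 3.193
v 1.563 -3.291 2.271
v 1.714 -2.705 3.284
v 1.995 -3.399 2.269
v 2.146 -2.813 3.282
v 2.426 -3.347 2.175
v 2.578 -2.761 3.188
v 2.783 -3.144 2.004
v 2.934 -2.558 3.017
v 3.004 -2.824 1.786
v 3.155 -2.238 2.799
v 3.05 -2.444 1.559
v 3.201 -1.858 2.572
v -2.933 0.921 -4.21
v -2.561 1.505 -4.669
v -1.536 1.763 -3.508
v -1.907 1.179 -3.05
v -2.974 1.737 -4.356
v -1.948 1.995 -3.195
v -3.367 1.587 -3.974
v -2.342 1.846 -2.814
v -3.557 1.126 -3.704
v -2.532 1.384 -2.543
v -3.455 0.569 -3.67
v -2.43 0.827 -2.51
v -3.109 0.176 -3.889
v -2.083 0.434 -2.729
v -2.68 0.132 -4.258
v -1.654 0.39 -3.098
v -2.369 0.457 -4.605
v -1.344 0.715 -3.445
v -2.322 0.999 -4.767
v -1.297 1.257 -3.607
v 0.855 3.922 4.031
v 1.865 3.987 4.226
v 1.035 2.313 3.634
v 2.045 2.378 3.829
v 1.365 2.441 4.601
v 1.254 3.436 4.847
v 1.646 2.864 3.013
v 1.535 3.859 3.259
v 2.354 3.333 3.598
v 2.18 3.072 4.579
v 0.72 3.228 3.281
v 0.546 2.967 4.262
v -1.775 1.999 -0.204
v -2.525 2.613 0.736
v -0.849 3.252 -0.282
v -1.599 3.865 0.658
v -0.681 1.275 1.142
v -1.431 1.888 2.082
v 0.245 2.527 1.064
v -0.505 3.141 2.004
f 2 4 1
f 5 2 1
f 1 4 3
f 3 5 1
f 2 8 4
f 6 2 5
f 6 8 2
f 4 8 3
f 7 5 3
f 3 8 7
f 7 6 5
f 8 6 7
f 10 9 13
f 10 13 11
f 11 13 14
f 11 14 12
f 13 9 15
f 13 15 14
f 14 15 16
f 14 16 12
f 15 9 17
f 15 17 16
f 16 17 18
f 16 18 12
f 17 9 19
f 17 19 18
f 18 19 20
f 18 20 12
f 19 9 21
f 19 21 20
f 20 21 22
f 20 22 12
f 21 9 23
f 21 23 22
f 22 23 24
f 22 24 12
f 23 9 25
f 23 25 24
f 24 25 26
f 24 26 12
f 25 9 27
f 25 27 26
f 26 27 28
f 26 28 12
f 27 9 29
f 27 29 28
f 28 29 30
f 28 30 12
f 29 9 31
f 29 31 30
f 30 31 32
f 30 32 12
f 31 9 33
f 31 33 32
f 32 33 34
f 32 34 12
f 33 9 35
f 33 35 34
f 34 35 36
f 34 36 12
f 35 9 37
f 35 37 36
f 36 37 38
f 36 38 12
f 37 9 39
f 37 39 38
f 38 39 40
f 38 40 12
f 39 9 10
f 39 10 40
f 40 10 11
f 40 11 12
f 42 41 45
f 42 45 43
f 43 45 46
f 43 46 44
f 45 41 47
f 45 47 46
f 46 47 48
f 46 48 44
f 47 41 49
f 47 49 48
f 48 49 50
f 48 50 44
f 49 41 51
f 49 51 50
f 50 51 52
f 50 52 44
f 51 41 53
f 51 53 52
f 52 53 54
f 52 54 44
f 53 41 55
f 53 55 54
f 54 55 56
f 54 56 44
f 55 41 57
f 55 57 56
f 56 57 58
f 56 58 44
f 57 41 59
f 57 59 58
f 58 59 60
f 58 60 44
f 59 41 42
f 59 42 60
f 60 42 43
f 60 43 44
f 61 72 66
f 61 66 62
f 61 62 68
f 61 68 71
f 61 71 72
f 62 66 70
f 66 72 65
f 72 71 63
f 71 68 67
f 68 62 69
f 64 70 65
f 64 65 63
f 64 63 67
f 64 67 69
f 64 69 70
f 65 70 66
f 63 65 72
f 67 63 71
f 69 67 68
f 70 69 62
f 74 76 73
f 77 74 73
f 73 76 75
f 75 77 73
f 74 80 76
f 78 74 77
f 78 80 74
f 76 80 75
f 79 77 75
f 75 80 79
f 79 78 77
f 80 78 79



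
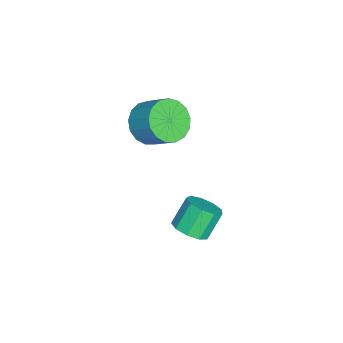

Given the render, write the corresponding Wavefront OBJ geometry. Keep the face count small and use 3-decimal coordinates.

v 0.641 2.704 -2.772
v 1.232 3.183 -2.601
v 0.571 3.634 -1.577
v -0.021 3.156 -1.748
v 0.89 3.426 -2.93
v 0.229 3.878 -1.906
v 0.431 3.332 -3.185
v -0.231 3.784 -2.16
v 0.07 2.944 -3.246
v -0.591 3.396 -2.222
v -0.024 2.444 -3.086
v -0.685 2.895 -2.062
v 0.193 2.065 -2.779
v -0.468 2.517 -1.755
v 0.62 1.986 -2.469
v -0.041 2.438 -1.445
v 1.056 2.243 -2.3
v 0.395 2.694 -1.276
v 1.298 2.715 -2.352
v 0.637 3.167 -1.328
v -1.515 0.723 1.519
v -0.609 0.403 1.326
v -0.119 1.298 2.148
v -1.025 1.617 2.341
v -0.681 0.738 1.005
v -0.19 1.632 1.827
v -0.944 1.069 0.802
v -0.453 1.963 1.624
v -1.337 1.321 0.763
v -0.847 2.215 1.585
v -1.772 1.436 0.897
v -1.282 2.33 1.719
v -2.148 1.387 1.174
v -1.657 2.281 1.996
v -2.378 1.187 1.529
v -1.888 2.081 2.352
v -2.411 0.88 1.883
v -1.921 1.774 2.705
v -2.239 0.537 2.153
v -1.749 1.431 2.975
v -1.901 0.237 2.277
v -1.411 1.131 3.1
v -1.474 0.048 2.228
v -0.984 0.942 3.051
v -1.057 0.014 2.017
v -0.567 0.908 2.839
v -0.745 0.142 1.691
v -0.255 1.036 2.513
f 2 1 5
f 2 5 3
f 3 5 6
f 3 6 4
f 5 1 7
f 5 7 6
f 6 7 8
f 6 8 4
f 7 1 9
f 7 9 8
f 8 9 10
f 8 10 4
f 9 1 11
f 9 11 10
f 10 11 12
f 10 12 4
f 11 1 13
f 11 13 12
f 12 13 14
f 12 14 4
f 13 1 15
f 13 15 14
f 14 15 16
f 14 16 4
f 15 1 17
f 15 17 16
f 16 17 18
f 16 18 4
f 17 1 19
f 17 19 18
f 18 19 20
f 18 20 4
f 19 1 2
f 19 2 20
f 20 2 3
f 20 3 4
f 22 21 25
f 22 25 23
f 23 25 26
f 23 26 24
f 25 21 27
f 25 27 26
f 26 27 28
f 26 28 24
f 27 21 29
f 27 29 28
f 28 29 30
f 28 30 24
f 29 21 31
f 29 31 30
f 30 31 32
f 30 32 24
f 31 21 33
f 31 33 32
f 32 33 34
f 32 34 24
f 33 21 35
f 33 35 34
f 34 35 36
f 34 36 24
f 35 21 37
f 35 37 36
f 36 37 38
f 36 38 24
f 37 21 39
f 37 39 38
f 38 39 40
f 38 40 24
f 39 21 41
f 39 41 40
f 40 41 42
f 40 42 24
f 41 21 43
f 41 43 42
f 42 43 44
f 42 44 24
f 43 21 45
f 43 45 44
f 44 45 46
f 44 46 24
f 45 21 47
f 45 47 46
f 46 47 48
f 46 48 24
f 47 21 22
f 47 22 48
f 48 22 23
f 48 23 24



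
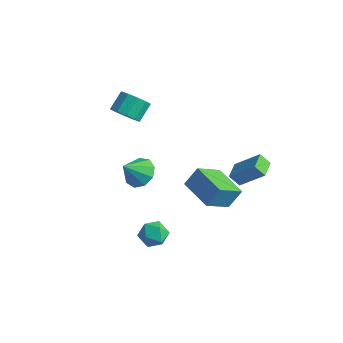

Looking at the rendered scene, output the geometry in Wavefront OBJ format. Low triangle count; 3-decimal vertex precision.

v -2.49 -1.53 -1.154
v -1.604 -1.99 -1.446
v -2.67 -2.63 0.034
v -1.469 -1.488 -0.96
v -1.812 -1.005 -0.566
v -2.472 -0.768 -0.446
v -3.14 -0.887 -0.658
v -3.504 -1.307 -1.103
v -3.394 -1.831 -1.571
v -2.86 -2.214 -1.844
v -2.153 -2.277 -1.795
v -3.832 -1.281 2.976
v -2.923 -1.376 3.233
v -3.058 -0.374 4.081
v -3.968 -0.279 3.824
v -2.946 -0.999 2.784
v -3.081 0.003 3.632
v -3.308 -0.73 2.408
v -3.443 0.273 3.256
v -3.87 -0.671 2.249
v -4.005 0.331 3.097
v -4.418 -0.845 2.368
v -4.553 0.157 3.216
v -4.742 -1.186 2.719
v -4.877 -0.184 3.567
v -4.719 -1.563 3.168
v -4.854 -0.561 4.016
v -4.357 -1.833 3.544
v -4.492 -0.83 4.392
v -3.795 -1.891 3.703
v -3.93 -0.889 4.551
v -3.247 -1.717 3.584
v -3.382 -0.715 4.432
v 2.552 0.356 0.453
v 3.858 0.955 1.757
v 2.011 1.403 0.513
v 3.317 2.002 1.817
v 3.063 0.658 -0.197
v 4.369 1.257 1.107
v 2.522 1.705 -0.137
v 3.828 2.304 1.167
v -0.774 0.302 -2.288
v -0.452 1.041 -1.156
v -0.601 1.974 -3.427
v -0.279 2.712 -2.295
v 1.339 -0.132 -2.605
v 1.661 0.606 -1.473
v 1.512 1.539 -3.744
v 1.834 2.278 -2.612
v 1.248 -3.541 -3.784
v 1.627 -3.979 -3.049
v -0.087 -3.501 -3.071
v 0.292 -3.939 -2.336
v 0.54 -3.059 -2.535
v 1.365 -3.084 -2.975
v 0.175 -4.396 -3.145
v 1 -4.421 -3.585
v 0.964 -4.508 -2.654
v 1.189 -3.681 -2.277
v 0.351 -3.799 -3.843
v 0.576 -2.972 -3.466
f 2 1 4
f 2 4 3
f 4 1 5
f 4 5 3
f 5 1 6
f 5 6 3
f 6 1 7
f 6 7 3
f 7 1 8
f 7 8 3
f 8 1 9
f 8 9 3
f 9 1 10
f 9 10 3
f 10 1 11
f 10 11 3
f 11 1 2
f 11 2 3
f 13 12 16
f 13 16 14
f 14 16 17
f 14 17 15
f 16 12 18
f 16 18 17
f 17 18 19
f 17 19 15
f 18 12 20
f 18 20 19
f 19 20 21
f 19 21 15
f 20 12 22
f 20 22 21
f 21 22 23
f 21 23 15
f 22 12 24
f 22 24 23
f 23 24 25
f 23 25 15
f 24 12 26
f 24 26 25
f 25 26 27
f 25 27 15
f 26 12 28
f 26 28 27
f 27 28 29
f 27 29 15
f 28 12 30
f 28 30 29
f 29 30 31
f 29 31 15
f 30 12 32
f 30 32 31
f 31 32 33
f 31 33 15
f 32 12 13
f 32 13 33
f 33 13 14
f 33 14 15
f 35 37 34
f 38 35 34
f 34 37 36
f 36 38 34
f 35 41 37
f 39 35 38
f 39 41 35
f 37 41 36
f 40 38 36
f 36 41 40
f 40 39 38
f 41 39 40
f 43 45 42
f 46 43 42
f 42 45 44
f 44 46 42
f 43 49 45
f 47 43 46
f 47 49 43
f 45 49 44
f 48 46 44
f 44 49 48
f 48 47 46
f 49 47 48
f 50 61 55
f 50 55 51
f 50 51 57
f 50 57 60
f 50 60 61
f 51 55 59
f 55 61 54
f 61 60 52
f 60 57 56
f 57 51 58
f 53 59 54
f 53 54 52
f 53 52 56
f 53 56 58
f 53 58 59
f 54 59 55
f 52 54 61
f 56 52 60
f 58 56 57
f 59 58 51



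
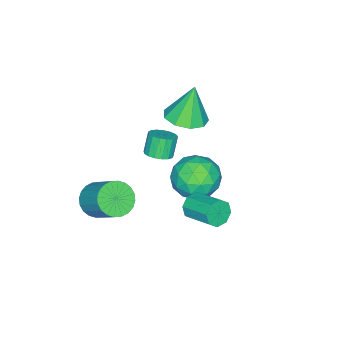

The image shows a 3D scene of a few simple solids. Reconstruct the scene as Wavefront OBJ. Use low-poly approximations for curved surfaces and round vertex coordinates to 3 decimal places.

v 1.839 -1.948 -3.597
v 2.481 -2.532 -3.211
v 2.942 -1.197 -1.956
v 2.301 -0.612 -2.343
v 2.685 -2.361 -3.468
v 3.146 -1.025 -2.213
v 2.761 -2.127 -3.746
v 3.222 -0.791 -2.491
v 2.696 -1.865 -4
v 3.157 -0.529 -2.745
v 2.501 -1.616 -4.193
v 2.962 -0.28 -2.938
v 2.205 -1.418 -4.296
v 2.666 -0.082 -3.041
v 1.854 -1.3 -4.292
v 2.315 0.036 -3.037
v 1.5 -1.281 -4.183
v 1.961 0.055 -2.928
v 1.198 -1.363 -3.984
v 1.659 -0.028 -2.729
v 0.994 -1.535 -3.727
v 1.455 -0.199 -2.472
v 0.918 -1.769 -3.449
v 1.379 -0.433 -2.194
v 0.983 -2.031 -3.195
v 1.444 -0.695 -1.94
v 1.178 -2.28 -3.002
v 1.639 -0.944 -1.747
v 1.474 -2.478 -2.899
v 1.935 -1.142 -1.644
v 1.825 -2.596 -2.903
v 2.286 -1.26 -1.648
v 2.179 -2.615 -3.012
v 2.64 -1.279 -1.757
v -1.839 1.529 -2.694
v -1.148 2.557 -2.873
v -0.412 0.783 -1.467
v 0.279 1.811 -1.646
v -0.79 1.88 -0.999
v -1.672 2.341 -1.757
v 0.112 0.999 -2.583
v -0.77 1.46 -3.341
v 0.058 2.229 -2.804
v -0.5 2.774 -1.825
v -1.06 0.566 -2.515
v -1.618 1.111 -1.536
v -1.619 2.109 -2.891
v 0.059 1.231 -1.449
v -0.569 1.272 -1.068
v -0.163 1.876 -1.173
v -1.927 1.982 -2.235
v -1.52 2.586 -2.34
v -1.31 2.188 -1.239
v -0.04 0.754 -2
v 0.367 1.358 -2.105
v -1.397 1.464 -3.167
v -0.991 2.068 -3.272
v -0.25 1.152 -3.101
v -0.504 2.52 -2.956
v 0.335 2.082 -2.234
v 0.236 1.604 -2.785
v -0.282 1.875 -3.231
v -0.832 2.84 -2.38
v 0.007 2.402 -1.659
v -0.621 2.442 -1.279
v -1.139 2.713 -1.724
v -0.123 2.648 -2.34
v -1.567 0.938 -2.681
v -0.728 0.5 -1.96
v -0.421 0.627 -2.616
v -0.939 0.898 -3.061
v -1.895 1.258 -2.106
v -1.056 0.82 -1.384
v -1.278 1.465 -1.109
v -1.796 1.736 -1.555
v -1.437 0.692 -2
v 1.766 3.161 -1.155
v 2.125 3.304 -1.75
v 2.494 4.742 -1.181
v 2.134 4.599 -0.585
v 1.603 3.451 -1.782
v 1.972 4.889 -1.213
v 1.176 3.428 -1.447
v 1.545 4.866 -0.878
v 1.094 3.248 -0.94
v 1.463 4.686 -0.371
v 1.406 3.018 -0.559
v 1.775 4.456 0.01
v 1.928 2.871 -0.527
v 2.297 4.309 0.042
v 2.355 2.894 -0.862
v 2.724 4.332 -0.293
v 2.437 3.074 -1.369
v 2.806 4.512 -0.8
v 0.999 0.806 0.651
v 1.432 1.25 0.904
v 0.934 1.178 1.882
v 0.501 0.734 1.629
v 1.191 1.432 0.795
v 0.693 1.359 1.773
v 0.906 1.47 0.653
v 0.408 1.397 1.631
v 0.643 1.356 0.51
v 0.145 1.283 1.488
v 0.461 1.116 0.4
v -0.037 1.044 1.378
v 0.402 0.805 0.347
v -0.096 0.733 1.325
v 0.48 0.495 0.364
v -0.018 0.422 1.342
v 0.677 0.256 0.446
v 0.179 0.183 1.424
v 0.948 0.142 0.576
v 0.45 0.07 1.554
v 1.23 0.181 0.722
v 0.732 0.109 1.7
v 1.46 0.364 0.853
v 0.962 0.291 1.831
v 1.584 0.647 0.937
v 1.086 0.575 1.915
v 1.574 0.967 0.956
v 1.076 0.895 1.934
v -2.109 0.299 0.516
v -1.334 1.023 0.659
v -2.611 0.461 2.424
v -1.956 1.357 0.467
v -2.649 1.196 0.298
v -3.09 0.616 0.231
v -3.072 -0.113 0.297
v -2.603 -0.649 0.466
v -1.902 -0.741 0.658
v -1.299 -0.347 0.784
v -1.074 0.35 0.784
f 2 1 5
f 2 5 3
f 3 5 6
f 3 6 4
f 5 1 7
f 5 7 6
f 6 7 8
f 6 8 4
f 7 1 9
f 7 9 8
f 8 9 10
f 8 10 4
f 9 1 11
f 9 11 10
f 10 11 12
f 10 12 4
f 11 1 13
f 11 13 12
f 12 13 14
f 12 14 4
f 13 1 15
f 13 15 14
f 14 15 16
f 14 16 4
f 15 1 17
f 15 17 16
f 16 17 18
f 16 18 4
f 17 1 19
f 17 19 18
f 18 19 20
f 18 20 4
f 19 1 21
f 19 21 20
f 20 21 22
f 20 22 4
f 21 1 23
f 21 23 22
f 22 23 24
f 22 24 4
f 23 1 25
f 23 25 24
f 24 25 26
f 24 26 4
f 25 1 27
f 25 27 26
f 26 27 28
f 26 28 4
f 27 1 29
f 27 29 28
f 28 29 30
f 28 30 4
f 29 1 31
f 29 31 30
f 30 31 32
f 30 32 4
f 31 1 33
f 31 33 32
f 32 33 34
f 32 34 4
f 33 1 2
f 33 2 34
f 34 2 3
f 34 3 4
f 35 72 51
f 72 46 75
f 51 75 40
f 72 75 51
f 35 51 47
f 51 40 52
f 47 52 36
f 51 52 47
f 35 47 56
f 47 36 57
f 56 57 42
f 47 57 56
f 35 56 68
f 56 42 71
f 68 71 45
f 56 71 68
f 35 68 72
f 68 45 76
f 72 76 46
f 68 76 72
f 36 52 63
f 52 40 66
f 63 66 44
f 52 66 63
f 40 75 53
f 75 46 74
f 53 74 39
f 75 74 53
f 46 76 73
f 76 45 69
f 73 69 37
f 76 69 73
f 45 71 70
f 71 42 58
f 70 58 41
f 71 58 70
f 42 57 62
f 57 36 59
f 62 59 43
f 57 59 62
f 38 64 50
f 64 44 65
f 50 65 39
f 64 65 50
f 38 50 48
f 50 39 49
f 48 49 37
f 50 49 48
f 38 48 55
f 48 37 54
f 55 54 41
f 48 54 55
f 38 55 60
f 55 41 61
f 60 61 43
f 55 61 60
f 38 60 64
f 60 43 67
f 64 67 44
f 60 67 64
f 39 65 53
f 65 44 66
f 53 66 40
f 65 66 53
f 37 49 73
f 49 39 74
f 73 74 46
f 49 74 73
f 41 54 70
f 54 37 69
f 70 69 45
f 54 69 70
f 43 61 62
f 61 41 58
f 62 58 42
f 61 58 62
f 44 67 63
f 67 43 59
f 63 59 36
f 67 59 63
f 78 77 81
f 78 81 79
f 79 81 82
f 79 82 80
f 81 77 83
f 81 83 82
f 82 83 84
f 82 84 80
f 83 77 85
f 83 85 84
f 84 85 86
f 84 86 80
f 85 77 87
f 85 87 86
f 86 87 88
f 86 88 80
f 87 77 89
f 87 89 88
f 88 89 90
f 88 90 80
f 89 77 91
f 89 91 90
f 90 91 92
f 90 92 80
f 91 77 93
f 91 93 92
f 92 93 94
f 92 94 80
f 93 77 78
f 93 78 94
f 94 78 79
f 94 79 80
f 96 95 99
f 96 99 97
f 97 99 100
f 97 100 98
f 99 95 101
f 99 101 100
f 100 101 102
f 100 102 98
f 101 95 103
f 101 103 102
f 102 103 104
f 102 104 98
f 103 95 105
f 103 105 104
f 104 105 106
f 104 106 98
f 105 95 107
f 105 107 106
f 106 107 108
f 106 108 98
f 107 95 109
f 107 109 108
f 108 109 110
f 108 110 98
f 109 95 111
f 109 111 110
f 110 111 112
f 110 112 98
f 111 95 113
f 111 113 112
f 112 113 114
f 112 114 98
f 113 95 115
f 113 115 114
f 114 115 116
f 114 116 98
f 115 95 117
f 115 117 116
f 116 117 118
f 116 118 98
f 117 95 119
f 117 119 118
f 118 119 120
f 118 120 98
f 119 95 121
f 119 121 120
f 120 121 122
f 120 122 98
f 121 95 96
f 121 96 122
f 122 96 97
f 122 97 98
f 124 123 126
f 124 126 125
f 126 123 127
f 126 127 125
f 127 123 128
f 127 128 125
f 128 123 129
f 128 129 125
f 129 123 130
f 129 130 125
f 130 123 131
f 130 131 125
f 131 123 132
f 131 132 125
f 132 123 133
f 132 133 125
f 133 123 124
f 133 124 125



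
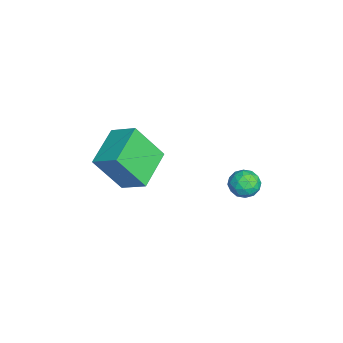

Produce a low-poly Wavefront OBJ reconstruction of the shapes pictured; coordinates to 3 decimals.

v -2.864 -1.21 -1.143
v -2.803 -2.335 0.51
v -4.544 -0.506 -0.601
v -4.482 -1.631 1.052
v -2.258 -0.249 -0.512
v -2.196 -1.374 1.141
v -3.937 0.455 0.03
v -3.876 -0.67 1.683
v -1.404 4.109 0.022
v -0.996 3.836 0.497
v -2.064 3.224 0.083
v -1.656 2.951 0.558
v -2.03 3.504 0.705
v -1.622 4.051 0.668
v -1.438 3.009 -0.088
v -1.03 3.556 -0.125
v -1.017 3.157 0.43
v -1.382 3.463 0.919
v -1.678 3.597 -0.339
v -2.043 3.903 0.15
v -1.142 4.05 0.255
v -1.918 3.01 0.325
v -2.138 3.335 0.412
v -1.898 3.175 0.691
v -1.51 4.176 0.354
v -1.27 4.016 0.634
v -1.878 3.821 0.756
v -1.79 3.044 -0.054
v -1.55 2.884 0.226
v -1.162 3.885 -0.111
v -0.922 3.725 0.168
v -1.182 3.239 -0.176
v -0.914 3.491 0.494
v -1.302 2.97 0.53
v -1.174 3.004 0.15
v -0.935 3.326 0.128
v -1.129 3.67 0.782
v -1.517 3.15 0.817
v -1.737 3.475 0.904
v -1.497 3.797 0.882
v -1.141 3.271 0.742
v -1.543 3.91 -0.237
v -1.931 3.39 -0.202
v -1.563 3.263 -0.302
v -1.323 3.585 -0.324
v -1.758 4.09 0.05
v -2.146 3.569 0.086
v -2.125 3.734 0.452
v -1.886 4.056 0.43
v -1.919 3.789 -0.162
f 2 4 1
f 5 2 1
f 1 4 3
f 3 5 1
f 2 8 4
f 6 2 5
f 6 8 2
f 4 8 3
f 7 5 3
f 3 8 7
f 7 6 5
f 8 6 7
f 9 46 25
f 46 20 49
f 25 49 14
f 46 49 25
f 9 25 21
f 25 14 26
f 21 26 10
f 25 26 21
f 9 21 30
f 21 10 31
f 30 31 16
f 21 31 30
f 9 30 42
f 30 16 45
f 42 45 19
f 30 45 42
f 9 42 46
f 42 19 50
f 46 50 20
f 42 50 46
f 10 26 37
f 26 14 40
f 37 40 18
f 26 40 37
f 14 49 27
f 49 20 48
f 27 48 13
f 49 48 27
f 20 50 47
f 50 19 43
f 47 43 11
f 50 43 47
f 19 45 44
f 45 16 32
f 44 32 15
f 45 32 44
f 16 31 36
f 31 10 33
f 36 33 17
f 31 33 36
f 12 38 24
f 38 18 39
f 24 39 13
f 38 39 24
f 12 24 22
f 24 13 23
f 22 23 11
f 24 23 22
f 12 22 29
f 22 11 28
f 29 28 15
f 22 28 29
f 12 29 34
f 29 15 35
f 34 35 17
f 29 35 34
f 12 34 38
f 34 17 41
f 38 41 18
f 34 41 38
f 13 39 27
f 39 18 40
f 27 40 14
f 39 40 27
f 11 23 47
f 23 13 48
f 47 48 20
f 23 48 47
f 15 28 44
f 28 11 43
f 44 43 19
f 28 43 44
f 17 35 36
f 35 15 32
f 36 32 16
f 35 32 36
f 18 41 37
f 41 17 33
f 37 33 10
f 41 33 37



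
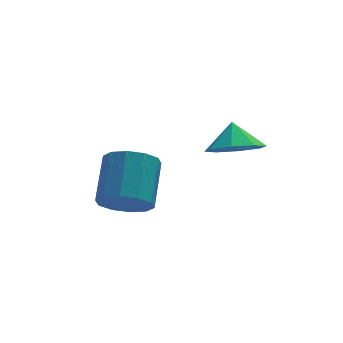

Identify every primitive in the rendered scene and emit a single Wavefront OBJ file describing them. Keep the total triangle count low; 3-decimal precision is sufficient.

v -1.85 -0.425 1.191
v -1.114 -0.922 1.467
v -0.614 0.448 2.605
v -1.35 0.945 2.329
v -0.954 -0.605 1.015
v -0.455 0.765 2.153
v -1.137 -0.219 0.63
v -0.638 1.151 1.768
v -1.592 0.088 0.46
v -1.093 1.459 1.598
v -2.145 0.199 0.569
v -1.646 1.57 1.707
v -2.586 0.072 0.915
v -2.086 1.442 2.053
v -2.745 -0.245 1.367
v -2.246 1.125 2.505
v -2.562 -0.631 1.752
v -2.063 0.739 2.89
v -2.107 -0.939 1.922
v -1.608 0.432 3.06
v -1.554 -1.05 1.813
v -1.055 0.321 2.951
v 1.555 -0.788 3.483
v 1.98 -1.489 4.001
v 1.585 -0.152 4.317
v 2.472 -1.055 3.653
v 2.426 -0.465 3.205
v 1.87 -0.064 2.919
v 1.129 -0.087 2.964
v 0.638 -0.521 3.313
v 0.684 -1.111 3.761
v 1.24 -1.512 4.046
f 2 1 5
f 2 5 3
f 3 5 6
f 3 6 4
f 5 1 7
f 5 7 6
f 6 7 8
f 6 8 4
f 7 1 9
f 7 9 8
f 8 9 10
f 8 10 4
f 9 1 11
f 9 11 10
f 10 11 12
f 10 12 4
f 11 1 13
f 11 13 12
f 12 13 14
f 12 14 4
f 13 1 15
f 13 15 14
f 14 15 16
f 14 16 4
f 15 1 17
f 15 17 16
f 16 17 18
f 16 18 4
f 17 1 19
f 17 19 18
f 18 19 20
f 18 20 4
f 19 1 21
f 19 21 20
f 20 21 22
f 20 22 4
f 21 1 2
f 21 2 22
f 22 2 3
f 22 3 4
f 24 23 26
f 24 26 25
f 26 23 27
f 26 27 25
f 27 23 28
f 27 28 25
f 28 23 29
f 28 29 25
f 29 23 30
f 29 30 25
f 30 23 31
f 30 31 25
f 31 23 32
f 31 32 25
f 32 23 24
f 32 24 25



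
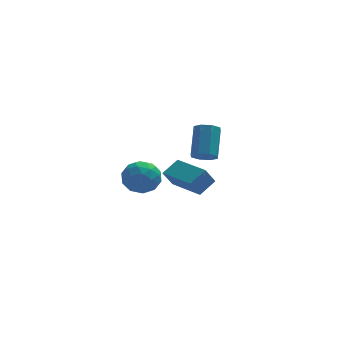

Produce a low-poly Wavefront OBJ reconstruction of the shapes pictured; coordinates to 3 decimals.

v 0.454 2.662 -1.077
v 1.162 2.719 -1.287
v 1.473 4.054 0.128
v 0.766 3.998 0.337
v 0.825 3.085 -1.558
v 1.137 4.42 -0.144
v 0.271 3.203 -1.548
v 0.583 4.539 -0.134
v -0.175 3.005 -1.262
v 0.136 4.34 0.152
v -0.253 2.606 -0.868
v 0.058 3.941 0.547
v 0.083 2.24 -0.596
v 0.395 3.575 0.818
v 0.637 2.121 -0.606
v 0.949 3.457 0.808
v 1.084 2.32 -0.892
v 1.395 3.655 0.522
v -2.962 1.198 -1.81
v -2.051 0.748 -1.437
v -3.909 0.052 -0.883
v -2.998 -0.398 -0.51
v -3.277 0.599 -0.194
v -2.692 1.308 -0.767
v -3.268 -0.508 -1.553
v -2.683 0.201 -2.126
v -2.24 -0.306 -1.278
v -2.246 0.378 -0.438
v -3.714 0.422 -1.882
v -3.72 1.106 -1.042
v -2.424 1.074 -1.705
v -3.536 -0.274 -0.615
v -3.701 0.312 -0.429
v -3.165 0.048 -0.21
v -2.801 1.403 -1.311
v -2.265 1.138 -1.092
v -2.986 1.051 -0.361
v -3.695 -0.338 -1.228
v -3.159 -0.603 -1.009
v -2.795 0.752 -2.11
v -2.259 0.488 -1.891
v -2.974 -0.251 -1.959
v -1.999 0.189 -1.392
v -2.555 -0.485 -0.847
v -2.714 -0.549 -1.46
v -2.37 -0.132 -1.797
v -2.002 0.591 -0.899
v -2.559 -0.082 -0.353
v -2.723 0.504 -0.168
v -2.379 0.92 -0.505
v -2.113 -0.028 -0.805
v -3.401 0.882 -1.967
v -3.958 0.209 -1.421
v -3.581 -0.12 -1.815
v -3.237 0.296 -2.152
v -3.405 1.285 -1.473
v -3.961 0.611 -0.928
v -3.59 0.932 -0.523
v -3.246 1.349 -0.86
v -3.847 0.828 -1.515
v -1.015 -3.844 0.586
v -0.214 -3.283 1.172
v -2.153 -2.018 0.393
v -1.352 -1.457 0.979
v -0.508 -3.623 -0.319
v 0.293 -3.062 0.267
v -1.646 -1.797 -0.512
v -0.845 -1.236 0.074
f 2 1 5
f 2 5 3
f 3 5 6
f 3 6 4
f 5 1 7
f 5 7 6
f 6 7 8
f 6 8 4
f 7 1 9
f 7 9 8
f 8 9 10
f 8 10 4
f 9 1 11
f 9 11 10
f 10 11 12
f 10 12 4
f 11 1 13
f 11 13 12
f 12 13 14
f 12 14 4
f 13 1 15
f 13 15 14
f 14 15 16
f 14 16 4
f 15 1 17
f 15 17 16
f 16 17 18
f 16 18 4
f 17 1 2
f 17 2 18
f 18 2 3
f 18 3 4
f 19 56 35
f 56 30 59
f 35 59 24
f 56 59 35
f 19 35 31
f 35 24 36
f 31 36 20
f 35 36 31
f 19 31 40
f 31 20 41
f 40 41 26
f 31 41 40
f 19 40 52
f 40 26 55
f 52 55 29
f 40 55 52
f 19 52 56
f 52 29 60
f 56 60 30
f 52 60 56
f 20 36 47
f 36 24 50
f 47 50 28
f 36 50 47
f 24 59 37
f 59 30 58
f 37 58 23
f 59 58 37
f 30 60 57
f 60 29 53
f 57 53 21
f 60 53 57
f 29 55 54
f 55 26 42
f 54 42 25
f 55 42 54
f 26 41 46
f 41 20 43
f 46 43 27
f 41 43 46
f 22 48 34
f 48 28 49
f 34 49 23
f 48 49 34
f 22 34 32
f 34 23 33
f 32 33 21
f 34 33 32
f 22 32 39
f 32 21 38
f 39 38 25
f 32 38 39
f 22 39 44
f 39 25 45
f 44 45 27
f 39 45 44
f 22 44 48
f 44 27 51
f 48 51 28
f 44 51 48
f 23 49 37
f 49 28 50
f 37 50 24
f 49 50 37
f 21 33 57
f 33 23 58
f 57 58 30
f 33 58 57
f 25 38 54
f 38 21 53
f 54 53 29
f 38 53 54
f 27 45 46
f 45 25 42
f 46 42 26
f 45 42 46
f 28 51 47
f 51 27 43
f 47 43 20
f 51 43 47
f 62 64 61
f 65 62 61
f 61 64 63
f 63 65 61
f 62 68 64
f 66 62 65
f 66 68 62
f 64 68 63
f 67 65 63
f 63 68 67
f 67 66 65
f 68 66 67



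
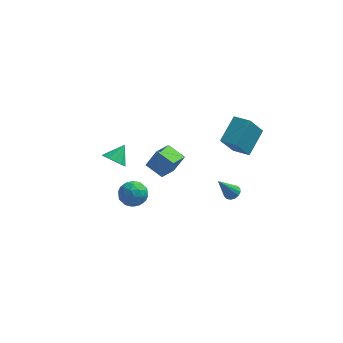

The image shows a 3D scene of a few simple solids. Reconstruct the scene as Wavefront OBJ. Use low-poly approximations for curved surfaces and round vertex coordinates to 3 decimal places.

v 2.911 0.415 -0.984
v 2.236 -0.234 0.411
v 3.545 1.814 -0.025
v 2.87 1.164 1.369
v 3.85 -0.144 -0.789
v 3.175 -0.794 0.605
v 4.484 1.254 0.169
v 3.809 0.605 1.564
v 3.02 -1.163 -3.267
v 3.441 -1.026 -2.993
v 2.26 -1.657 -1.853
v 3.286 -0.805 -2.999
v 3.061 -0.681 -3.077
v 2.824 -0.685 -3.206
v 2.641 -0.818 -3.351
v 2.559 -1.043 -3.474
v 2.6 -1.3 -3.541
v 2.755 -1.521 -3.535
v 2.98 -1.646 -3.457
v 3.217 -1.641 -3.328
v 3.4 -1.508 -3.183
v 3.482 -1.283 -3.06
v -2.827 -3.706 -1.821
v -2.066 -3.371 -2.087
v -2.194 -4.229 -0.673
v -1.433 -3.894 -0.939
v -2.075 -3.365 -0.675
v -2.466 -3.041 -1.385
v -1.794 -4.559 -1.375
v -2.185 -4.235 -2.085
v -1.428 -3.898 -1.811
v -1.602 -3.16 -1.379
v -2.658 -4.44 -1.381
v -2.832 -3.702 -0.949
v -2.502 -3.492 -2.055
v -1.758 -4.108 -0.705
v -2.135 -3.796 -0.55
v -1.688 -3.6 -0.707
v -2.737 -3.299 -1.642
v -2.29 -3.102 -1.799
v -2.295 -3.098 -0.969
v -1.97 -4.498 -0.961
v -1.523 -4.301 -1.118
v -2.572 -4 -2.053
v -2.125 -3.804 -2.21
v -1.965 -4.502 -1.791
v -1.68 -3.605 -2.049
v -1.308 -3.913 -1.374
v -1.52 -4.304 -1.63
v -1.749 -4.113 -2.048
v -1.782 -3.171 -1.795
v -1.41 -3.479 -1.12
v -1.787 -3.168 -0.965
v -2.017 -2.978 -1.383
v -1.407 -3.481 -1.633
v -2.85 -4.121 -1.64
v -2.478 -4.429 -0.965
v -2.243 -4.622 -1.377
v -2.473 -4.432 -1.795
v -2.952 -3.687 -1.386
v -2.58 -3.995 -0.711
v -2.511 -3.487 -0.712
v -2.74 -3.296 -1.13
v -2.853 -4.119 -1.127
v -1.772 -1.145 -1.297
v -1.175 -0.953 -0.193
v -1.252 0.047 -1.787
v -0.655 0.24 -0.683
v -0.805 -1.74 -1.717
v -0.208 -1.547 -0.613
v -0.285 -0.547 -2.207
v 0.312 -0.355 -1.103
v -4.039 2.3 -4.323
v -3.622 2.595 -4.925
v -3.501 3.14 -3.537
v -4.002 2.826 -4.911
v -4.394 2.89 -4.71
v -4.674 2.766 -4.386
v -4.752 2.495 -4.042
v -4.604 2.162 -3.787
v -4.276 1.872 -3.702
v -3.874 1.718 -3.814
v -3.524 1.749 -4.087
v -3.338 1.955 -4.435
v -3.374 2.27 -4.748
f 2 4 1
f 5 2 1
f 1 4 3
f 3 5 1
f 2 8 4
f 6 2 5
f 6 8 2
f 4 8 3
f 7 5 3
f 3 8 7
f 7 6 5
f 8 6 7
f 10 9 12
f 10 12 11
f 12 9 13
f 12 13 11
f 13 9 14
f 13 14 11
f 14 9 15
f 14 15 11
f 15 9 16
f 15 16 11
f 16 9 17
f 16 17 11
f 17 9 18
f 17 18 11
f 18 9 19
f 18 19 11
f 19 9 20
f 19 20 11
f 20 9 21
f 20 21 11
f 21 9 22
f 21 22 11
f 22 9 10
f 22 10 11
f 23 60 39
f 60 34 63
f 39 63 28
f 60 63 39
f 23 39 35
f 39 28 40
f 35 40 24
f 39 40 35
f 23 35 44
f 35 24 45
f 44 45 30
f 35 45 44
f 23 44 56
f 44 30 59
f 56 59 33
f 44 59 56
f 23 56 60
f 56 33 64
f 60 64 34
f 56 64 60
f 24 40 51
f 40 28 54
f 51 54 32
f 40 54 51
f 28 63 41
f 63 34 62
f 41 62 27
f 63 62 41
f 34 64 61
f 64 33 57
f 61 57 25
f 64 57 61
f 33 59 58
f 59 30 46
f 58 46 29
f 59 46 58
f 30 45 50
f 45 24 47
f 50 47 31
f 45 47 50
f 26 52 38
f 52 32 53
f 38 53 27
f 52 53 38
f 26 38 36
f 38 27 37
f 36 37 25
f 38 37 36
f 26 36 43
f 36 25 42
f 43 42 29
f 36 42 43
f 26 43 48
f 43 29 49
f 48 49 31
f 43 49 48
f 26 48 52
f 48 31 55
f 52 55 32
f 48 55 52
f 27 53 41
f 53 32 54
f 41 54 28
f 53 54 41
f 25 37 61
f 37 27 62
f 61 62 34
f 37 62 61
f 29 42 58
f 42 25 57
f 58 57 33
f 42 57 58
f 31 49 50
f 49 29 46
f 50 46 30
f 49 46 50
f 32 55 51
f 55 31 47
f 51 47 24
f 55 47 51
f 66 68 65
f 69 66 65
f 65 68 67
f 67 69 65
f 66 72 68
f 70 66 69
f 70 72 66
f 68 72 67
f 71 69 67
f 67 72 71
f 71 70 69
f 72 70 71
f 74 73 76
f 74 76 75
f 76 73 77
f 76 77 75
f 77 73 78
f 77 78 75
f 78 73 79
f 78 79 75
f 79 73 80
f 79 80 75
f 80 73 81
f 80 81 75
f 81 73 82
f 81 82 75
f 82 73 83
f 82 83 75
f 83 73 84
f 83 84 75
f 84 73 85
f 84 85 75
f 85 73 74
f 85 74 75

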